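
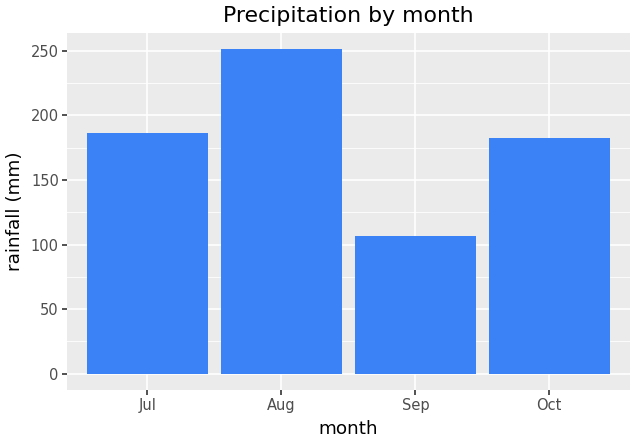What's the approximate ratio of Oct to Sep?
≈ 1.75×

Oct ≈ 175, Sep ≈ 100; 175/100 ≈ 1.75.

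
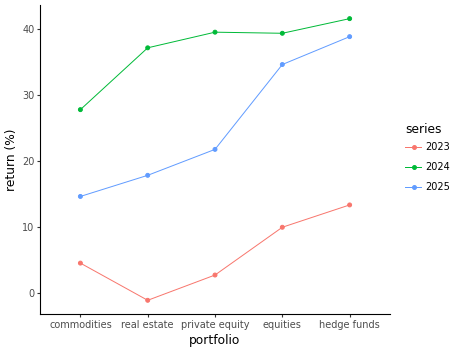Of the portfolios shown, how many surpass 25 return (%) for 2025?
Above 25: equities, hedge funds.

2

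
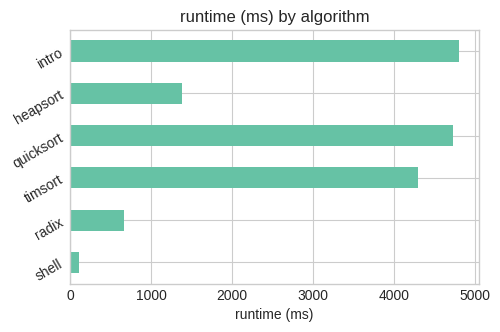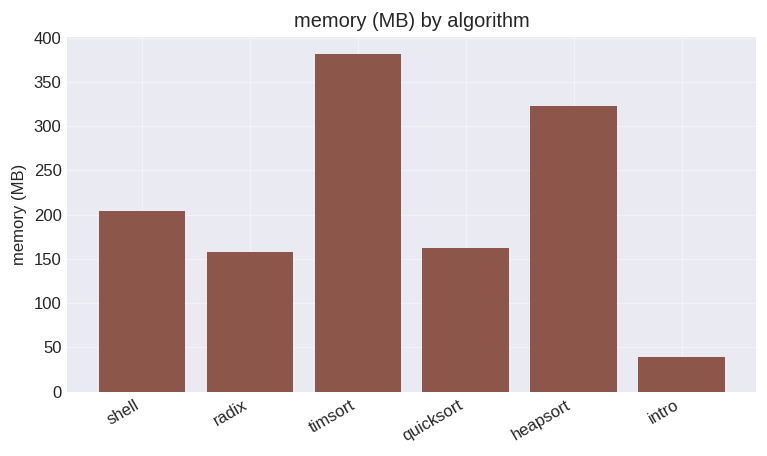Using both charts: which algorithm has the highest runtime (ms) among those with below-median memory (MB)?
Chart 2 median memory (MB) ≈ 200; below-median algorithms: radix, quicksort, intro. Among those, intro has the highest runtime (ms) (≈ 5000).

intro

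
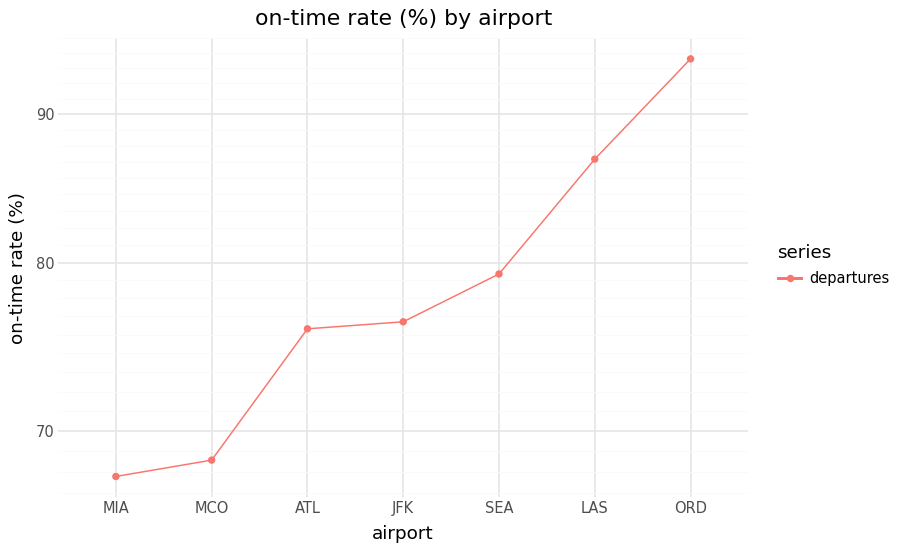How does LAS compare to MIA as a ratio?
LAS ≈ 85, MIA ≈ 70; 85/70 ≈ 1.21.

≈ 1.21×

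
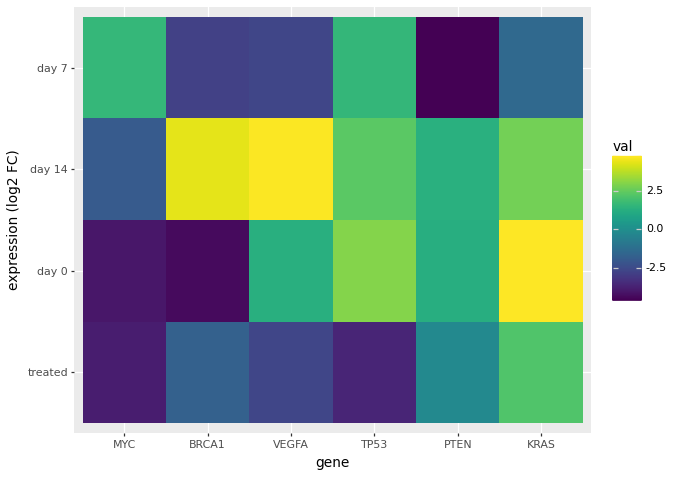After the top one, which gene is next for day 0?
Top 3 for day 0: KRAS ≈ 5, TP53 ≈ 3, VEGFA ≈ 1.

TP53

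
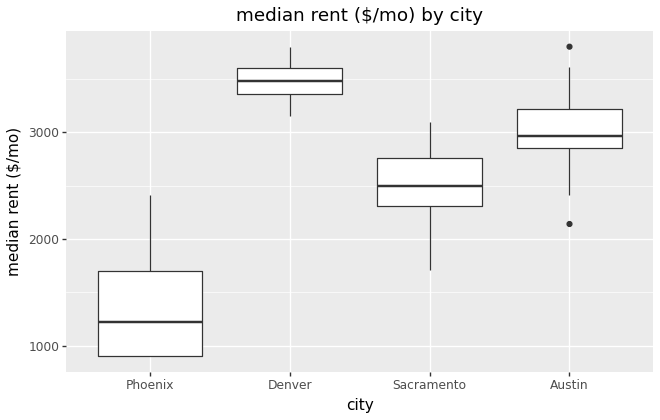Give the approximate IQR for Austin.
Q3 ≈ 3200, Q1 ≈ 2800; IQR ≈ 400.

≈ 400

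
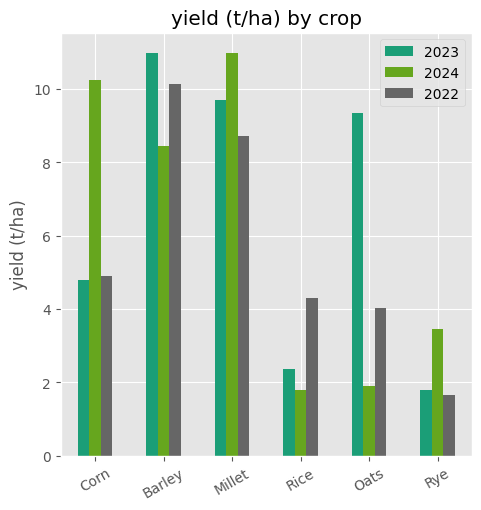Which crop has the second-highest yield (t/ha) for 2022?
Millet

Top 3 for 2022: Barley ≈ 10, Millet ≈ 9, Corn ≈ 5.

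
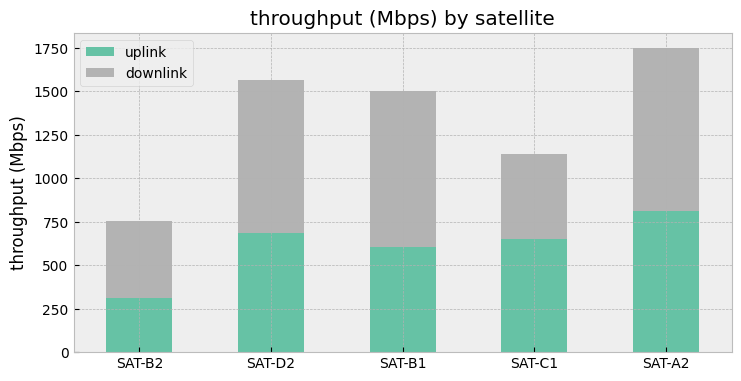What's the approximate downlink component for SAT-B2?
downlink top ≈ 800, bottom ≈ 400; segment ≈ 400.

≈ 400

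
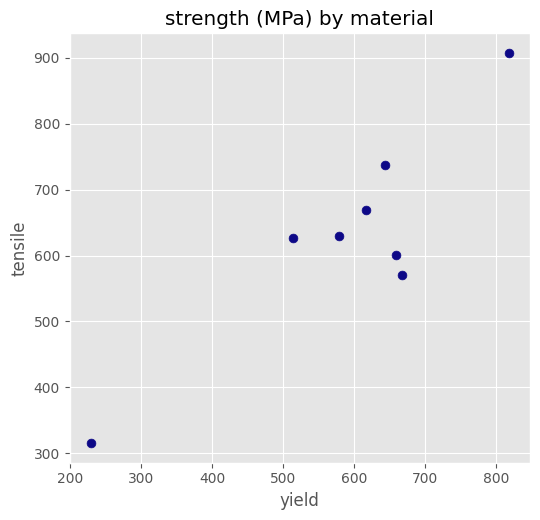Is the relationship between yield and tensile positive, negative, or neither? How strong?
Points are positively correlated; strong (|r| ≈ 0.9).

positive, strong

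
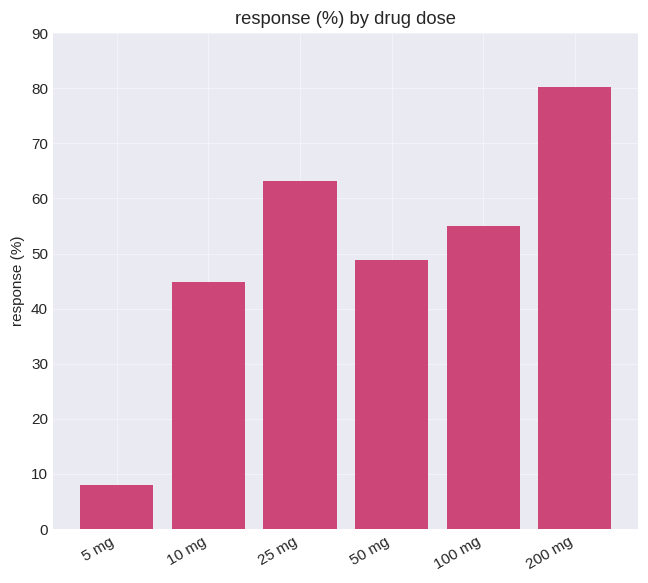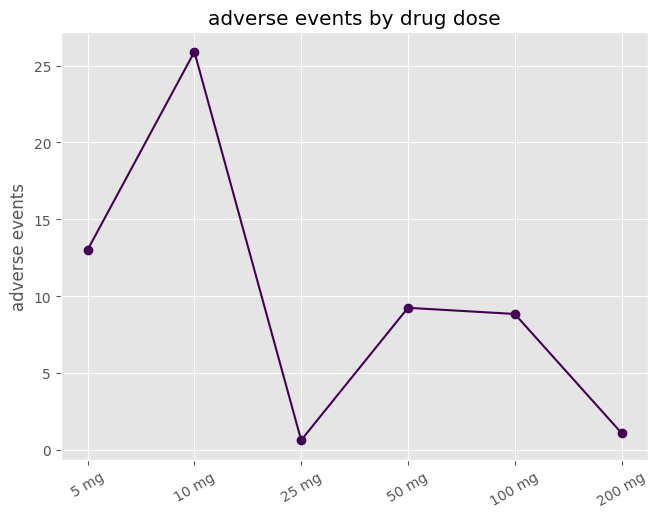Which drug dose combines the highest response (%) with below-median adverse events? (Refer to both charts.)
Chart 2 median adverse events ≈ 10; below-median drug doses: 25 mg, 100 mg, 200 mg. Among those, 200 mg has the highest response (%) (≈ 80).

200 mg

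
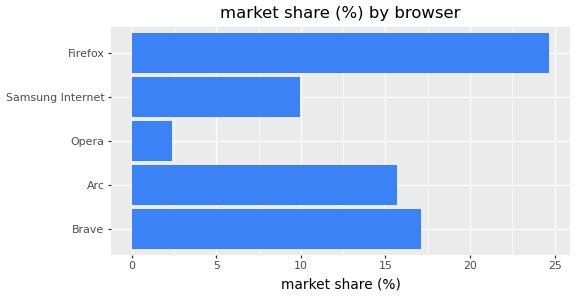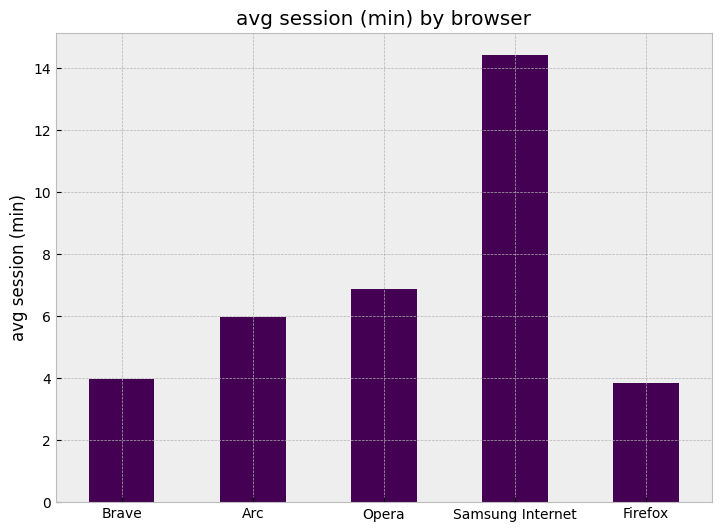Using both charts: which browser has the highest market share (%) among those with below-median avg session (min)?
Chart 2 median avg session (min) ≈ 6; below-median browsers: Brave, Firefox. Among those, Firefox has the highest market share (%) (≈ 25).

Firefox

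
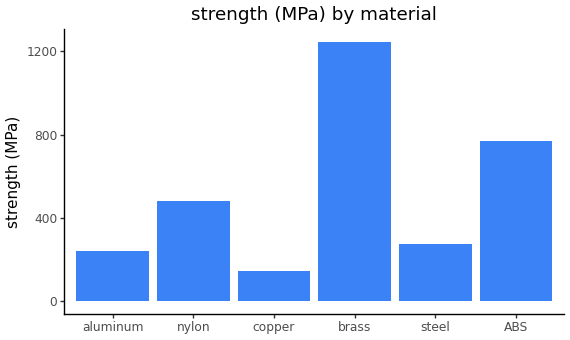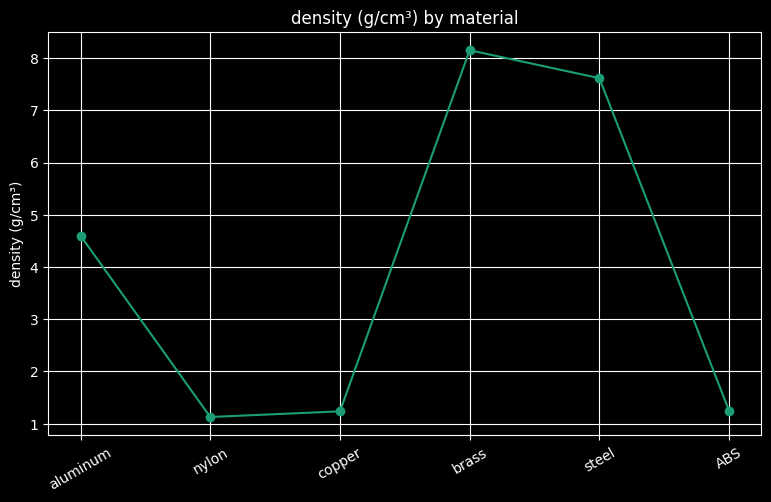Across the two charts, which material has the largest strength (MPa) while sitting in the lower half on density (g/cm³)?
ABS

Chart 2 median density (g/cm³) ≈ 3; below-median materials: nylon, copper, ABS. Among those, ABS has the highest strength (MPa) (≈ 800).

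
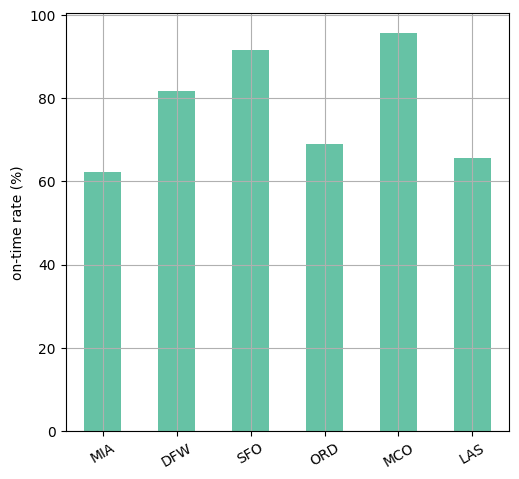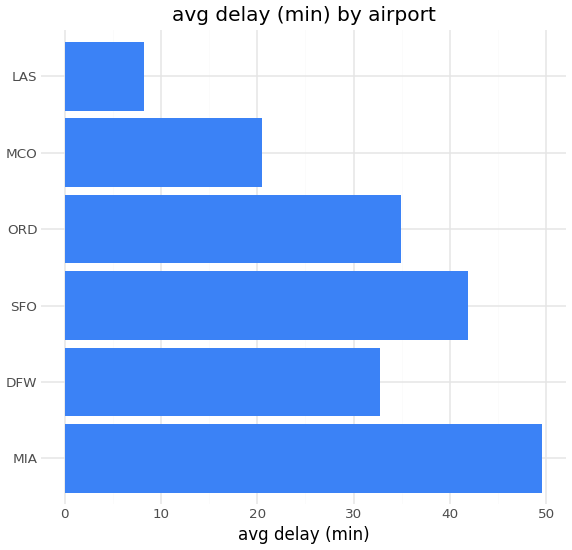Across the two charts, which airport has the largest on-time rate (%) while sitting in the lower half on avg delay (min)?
MCO

Chart 2 median avg delay (min) ≈ 35; below-median airports: DFW, MCO, LAS. Among those, MCO has the highest on-time rate (%) (≈ 100).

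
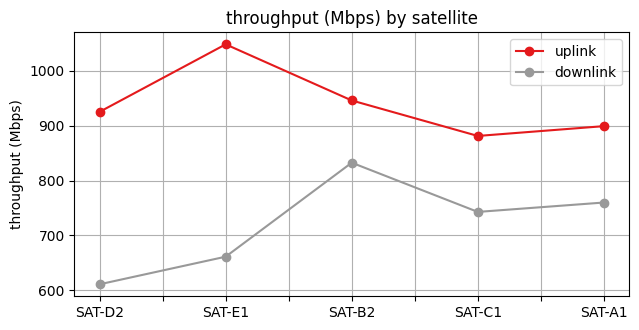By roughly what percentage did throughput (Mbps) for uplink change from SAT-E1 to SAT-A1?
≈ -14.3%

SAT-E1 ≈ 1050, SAT-A1 ≈ 900; (900 − 1050) / 1050 ≈ -14.3%.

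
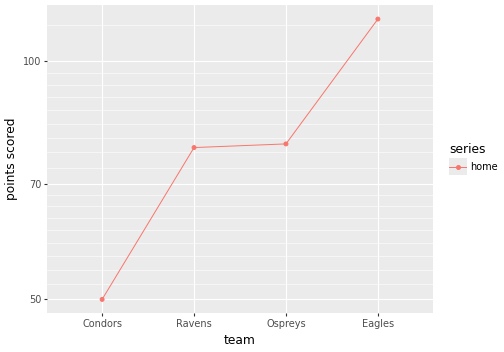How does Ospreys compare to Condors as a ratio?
Ospreys ≈ 80, Condors ≈ 50; 80/50 ≈ 1.6.

≈ 1.6×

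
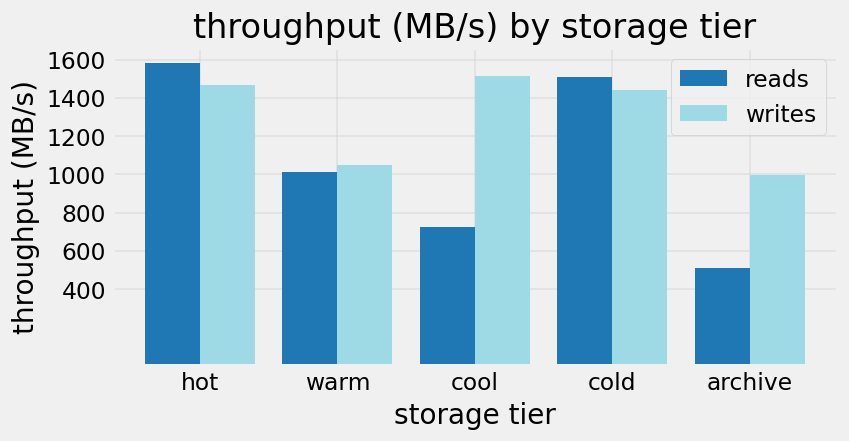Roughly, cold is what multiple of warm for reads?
≈ 1.6×

cold ≈ 1600, warm ≈ 1000; 1600/1000 ≈ 1.6.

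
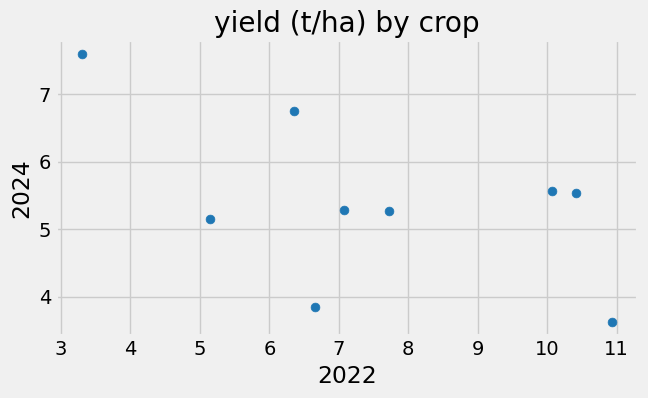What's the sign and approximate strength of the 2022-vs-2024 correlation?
negative, moderate

Points are negatively correlated; moderate (|r| ≈ 0.6).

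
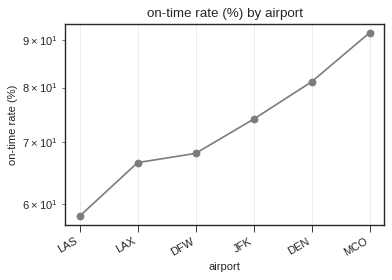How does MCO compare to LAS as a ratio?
MCO ≈ 90, LAS ≈ 60; 90/60 ≈ 1.5.

≈ 1.5×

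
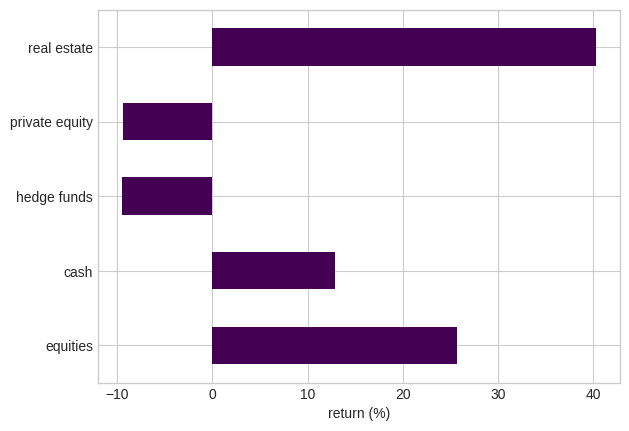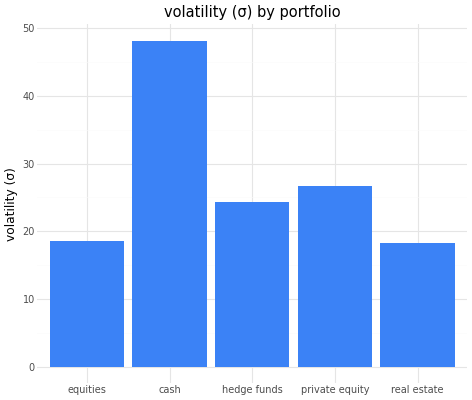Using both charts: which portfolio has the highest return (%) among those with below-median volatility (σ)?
Chart 2 median volatility (σ) ≈ 25; below-median portfolios: equities, real estate. Among those, real estate has the highest return (%) (≈ 40).

real estate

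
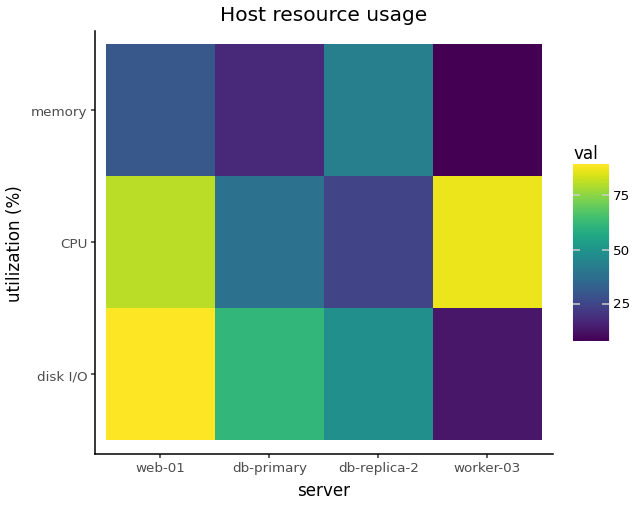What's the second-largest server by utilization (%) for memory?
Top 3 for memory: db-replica-2 ≈ 40, web-01 ≈ 30, db-primary ≈ 20.

web-01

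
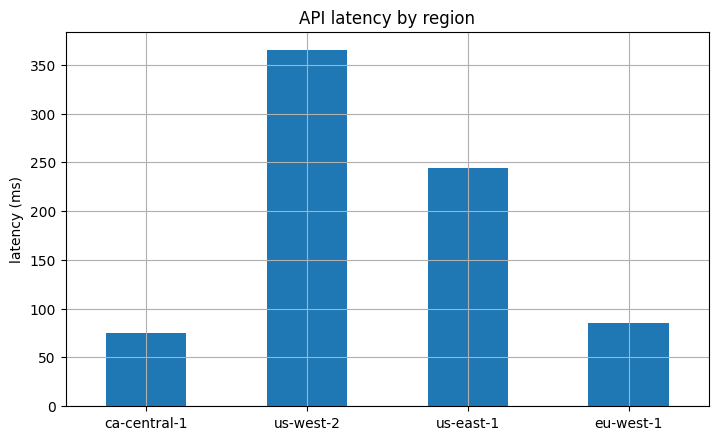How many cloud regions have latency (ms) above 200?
Above 200: us-west-2, us-east-1.

2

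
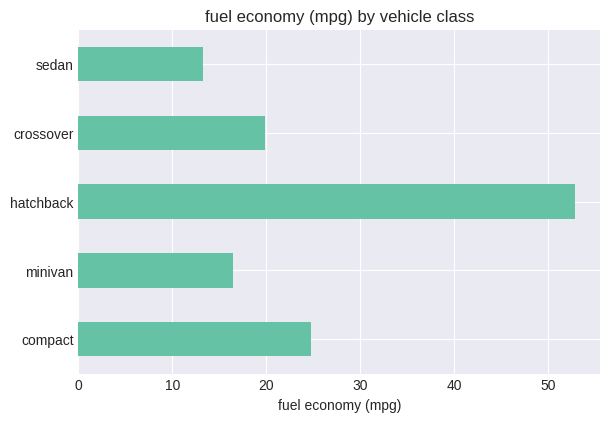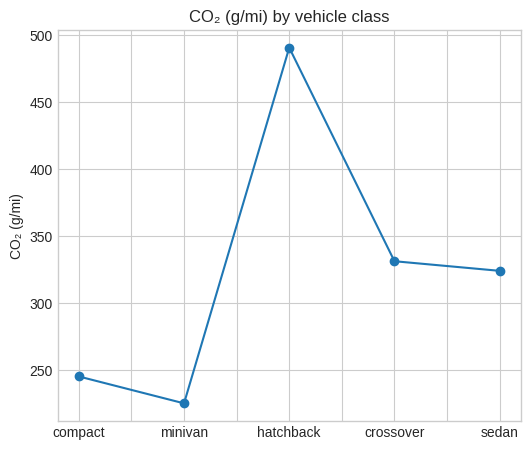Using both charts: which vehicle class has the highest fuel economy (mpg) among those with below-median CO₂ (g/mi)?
Chart 2 median CO₂ (g/mi) ≈ 300; below-median vehicle classes: compact, minivan. Among those, compact has the highest fuel economy (mpg) (≈ 25).

compact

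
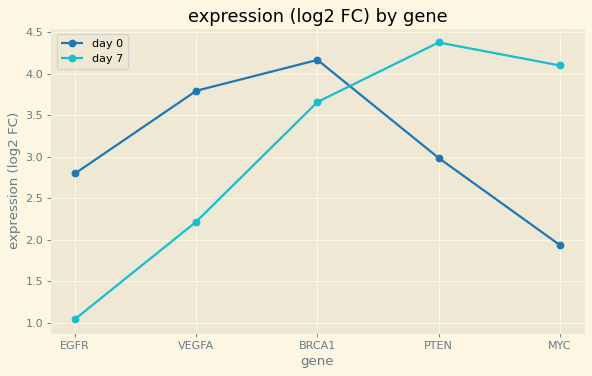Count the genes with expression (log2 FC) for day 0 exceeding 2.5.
4

Above 2.5: EGFR, VEGFA, BRCA1, PTEN.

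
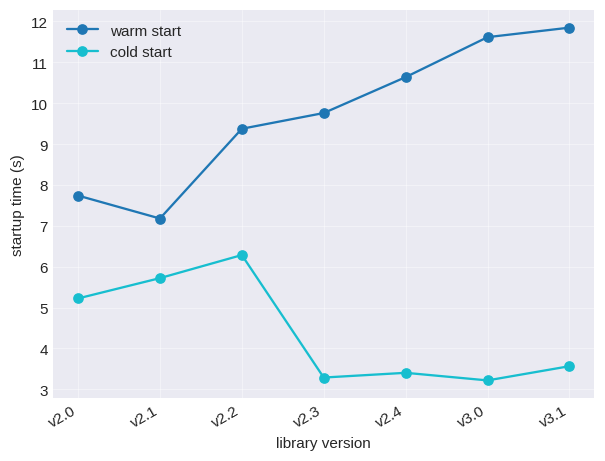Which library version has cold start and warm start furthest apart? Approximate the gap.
v3.0: cold start ≈ 3, warm start ≈ 12 → gap ≈ 9. Next-largest (v3.1) is only ≈ 8.

v3.0, ≈ 9 s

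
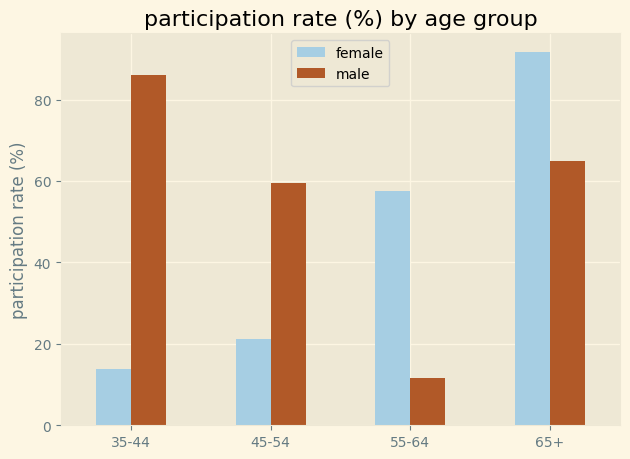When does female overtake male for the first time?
55-64

45-54: female ≈ 20 vs male ≈ 60 (not yet); 55-64: female ≈ 60 vs male ≈ 10 (first crossover).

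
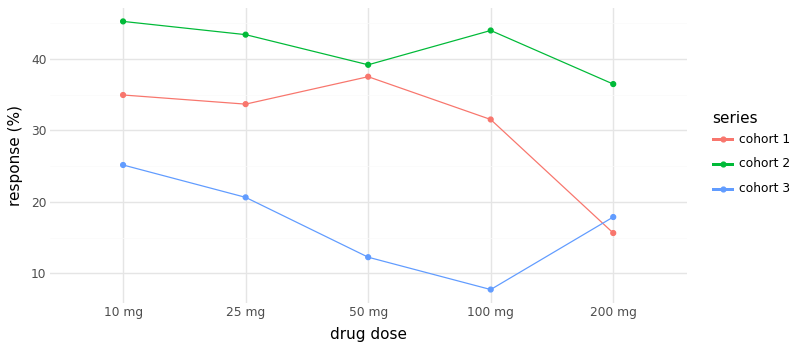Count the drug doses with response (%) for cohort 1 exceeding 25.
Above 25: 10 mg, 25 mg, 50 mg, 100 mg.

4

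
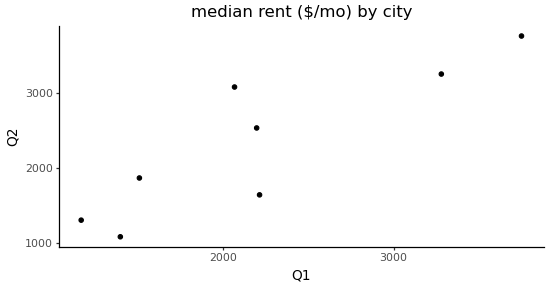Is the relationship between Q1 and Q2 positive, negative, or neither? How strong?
positive, strong

Points are positively correlated; strong (|r| ≈ 0.9).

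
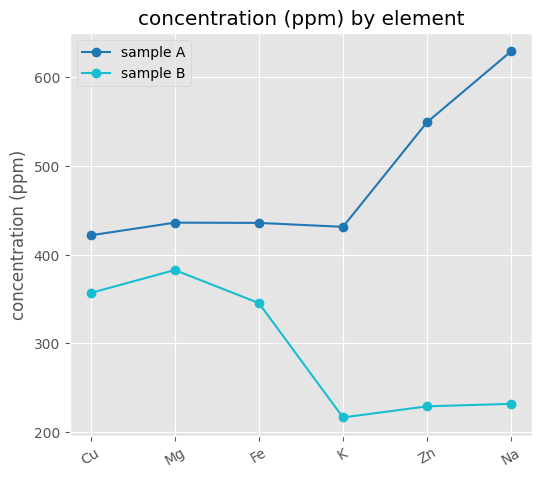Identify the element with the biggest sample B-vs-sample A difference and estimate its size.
Na, ≈ 400 ppm

Na: sample B ≈ 250, sample A ≈ 650 → gap ≈ 400. Next-largest (Zn) is only ≈ 300.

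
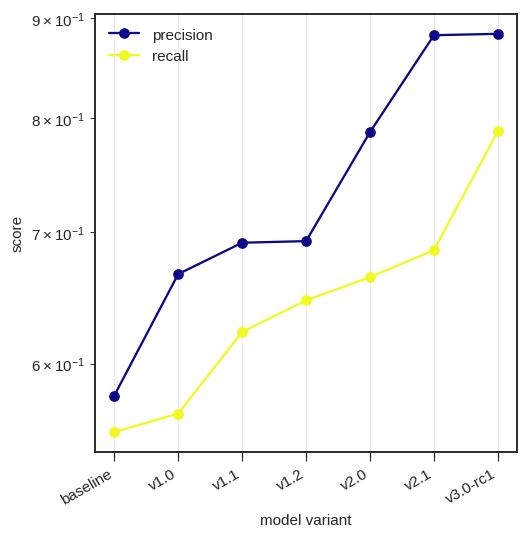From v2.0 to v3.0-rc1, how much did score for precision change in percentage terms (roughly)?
v2.0 ≈ 0.80, v3.0-rc1 ≈ 0.90; (0.90 − 0.80) / 0.80 ≈ +12.5%.

≈ +12.5%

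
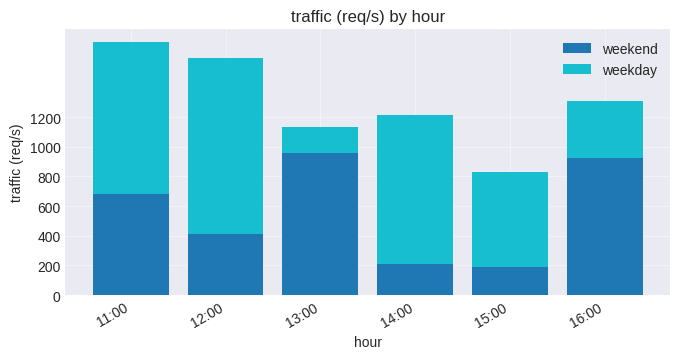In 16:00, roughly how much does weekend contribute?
≈ 1000

weekend top ≈ 1000, bottom ≈ 0; segment ≈ 1000.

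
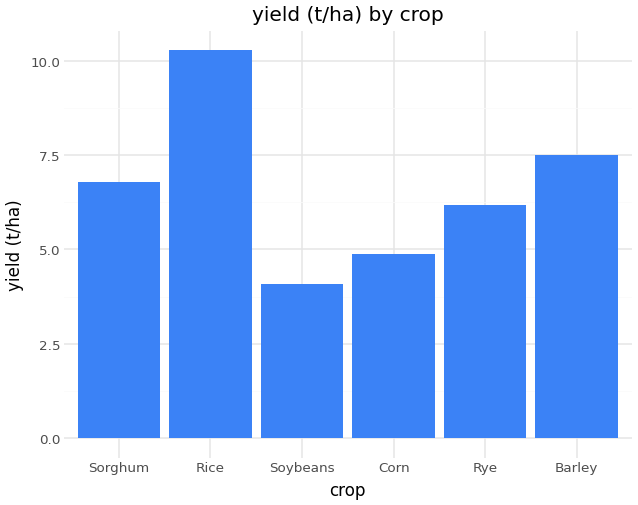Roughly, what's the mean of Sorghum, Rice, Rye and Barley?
(7 + 10 + 6 + 8) / 4 ≈ 8.

≈ 8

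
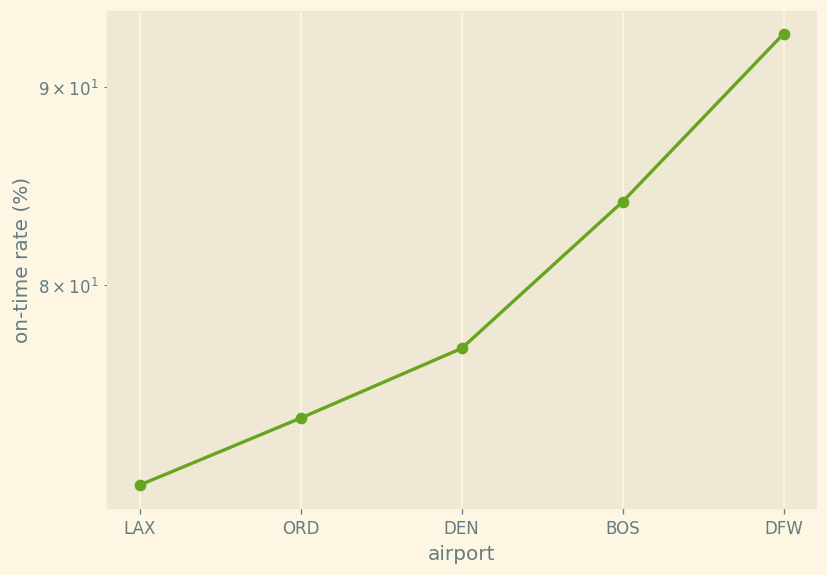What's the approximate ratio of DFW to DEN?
≈ 1.18×

DFW ≈ 92, DEN ≈ 78; 92/78 ≈ 1.18.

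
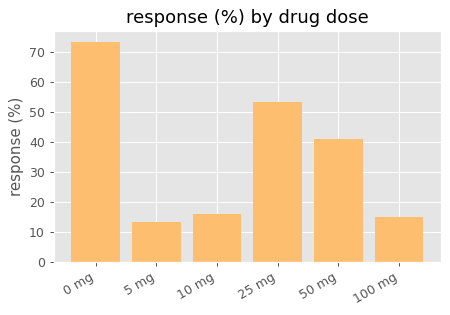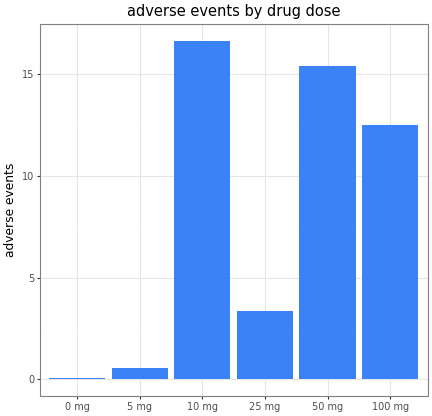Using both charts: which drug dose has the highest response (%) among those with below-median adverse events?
Chart 2 median adverse events ≈ 8; below-median drug doses: 0 mg, 5 mg, 25 mg. Among those, 0 mg has the highest response (%) (≈ 70).

0 mg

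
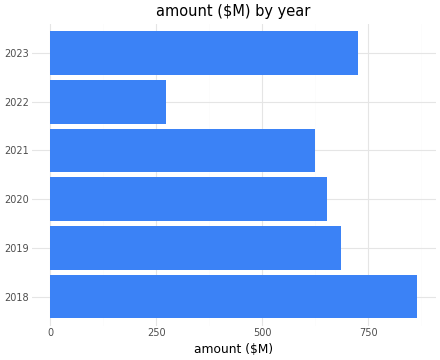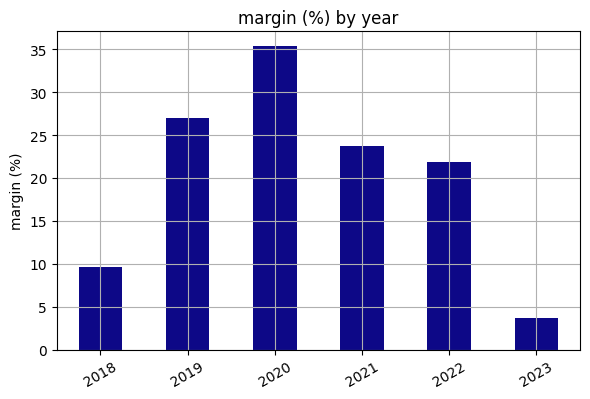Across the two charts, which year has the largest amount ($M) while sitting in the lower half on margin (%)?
Chart 2 median margin (%) ≈ 25; below-median years: 2018, 2022, 2023. Among those, 2018 has the highest amount ($M) (≈ 900).

2018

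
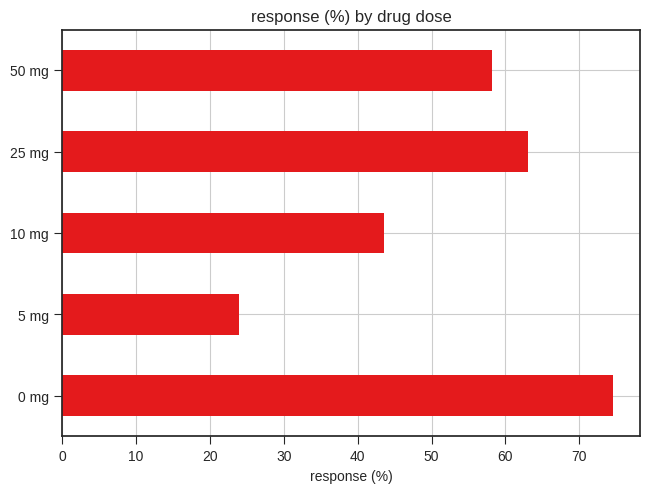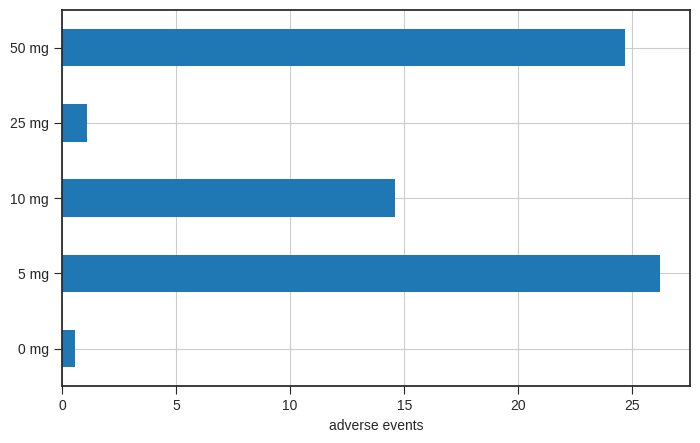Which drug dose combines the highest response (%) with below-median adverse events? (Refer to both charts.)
Chart 2 median adverse events ≈ 15; below-median drug doses: 0 mg, 25 mg. Among those, 0 mg has the highest response (%) (≈ 70).

0 mg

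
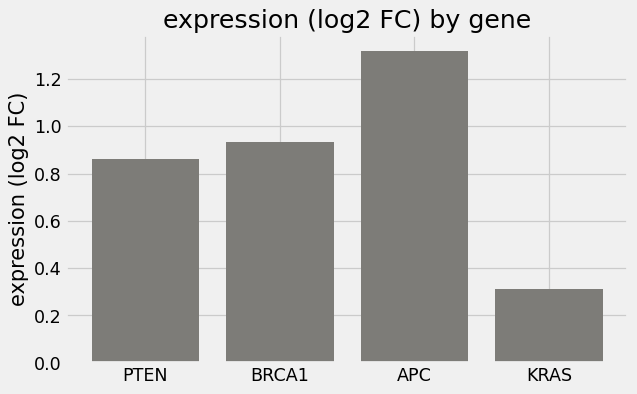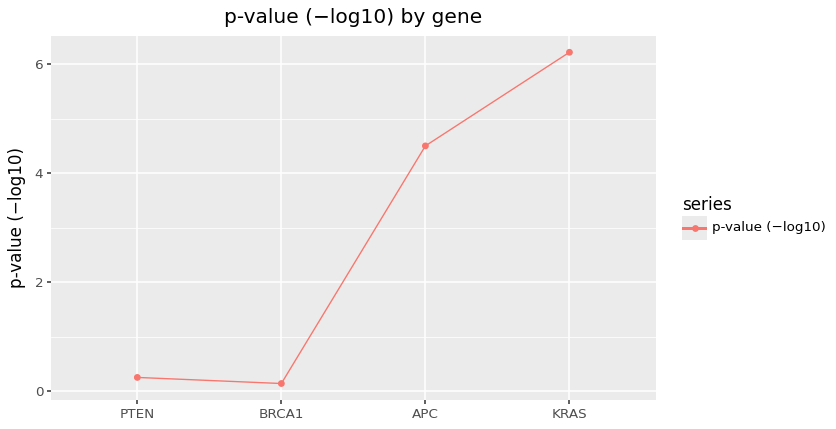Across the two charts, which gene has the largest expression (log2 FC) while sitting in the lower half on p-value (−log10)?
BRCA1

Chart 2 median p-value (−log10) ≈ 2; below-median genes: PTEN, BRCA1. Among those, BRCA1 has the highest expression (log2 FC) (≈ 1).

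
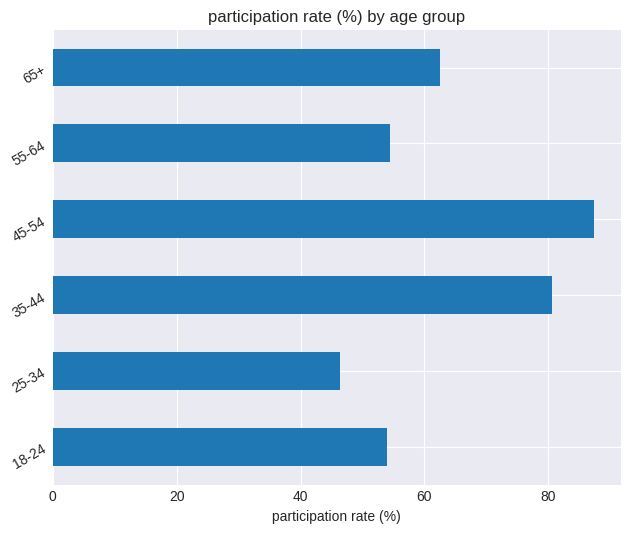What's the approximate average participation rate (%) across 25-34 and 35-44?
(50 + 80) / 2 ≈ 65.

≈ 65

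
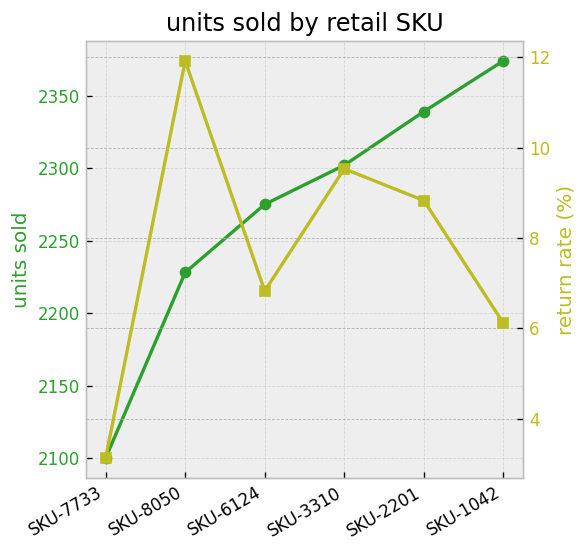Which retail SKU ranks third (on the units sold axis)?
SKU-3310

Top 4 (on the units sold axis): SKU-1042 ≈ 2375, SKU-2201 ≈ 2350, SKU-3310 ≈ 2300, SKU-6124 ≈ 2275.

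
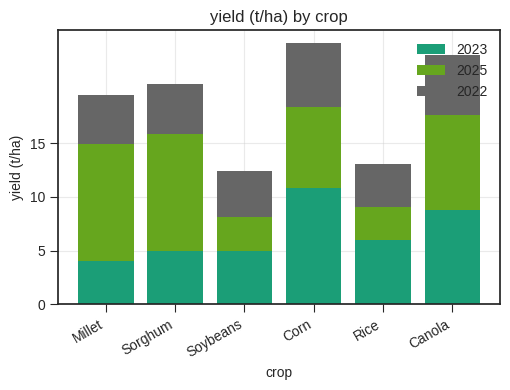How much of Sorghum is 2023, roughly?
≈ 5

2023 top ≈ 5, bottom ≈ 0; segment ≈ 5.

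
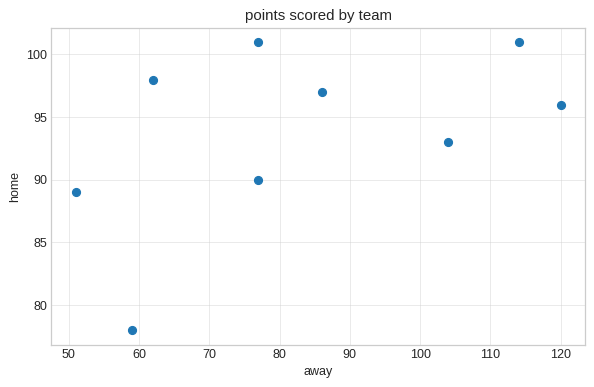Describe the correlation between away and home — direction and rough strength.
Points are positively correlated; moderate (|r| ≈ 0.5).

positive, moderate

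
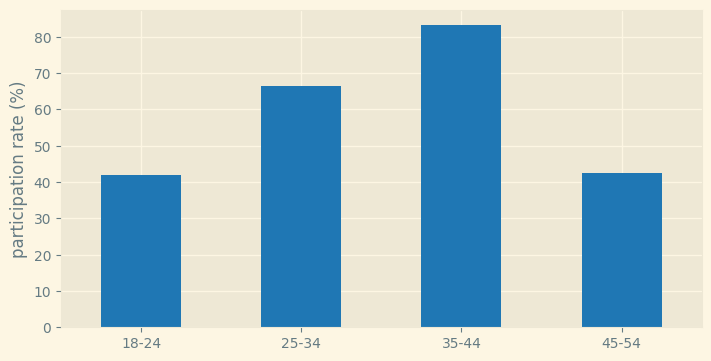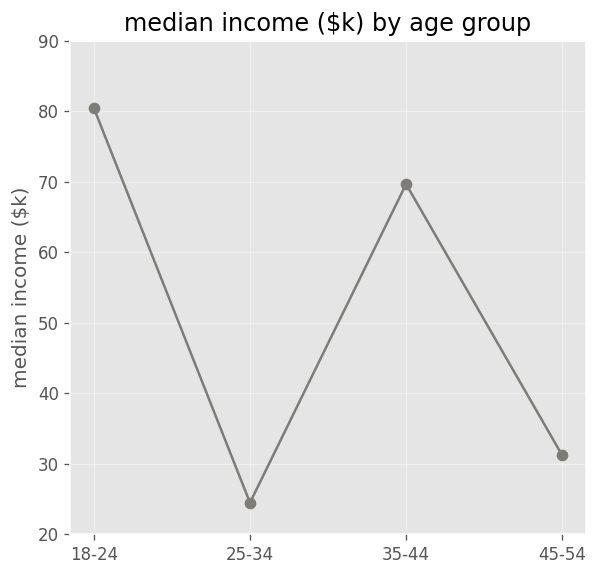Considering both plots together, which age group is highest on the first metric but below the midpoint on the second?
25-34

Chart 2 median median income ($k) ≈ 50; below-median age groups: 25-34, 45-54. Among those, 25-34 has the highest participation rate (%) (≈ 70).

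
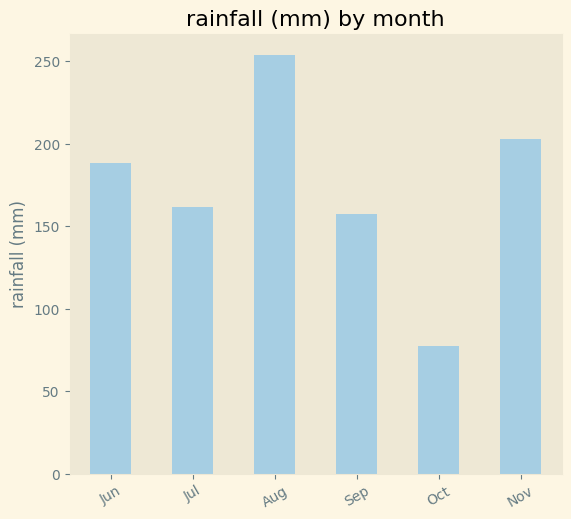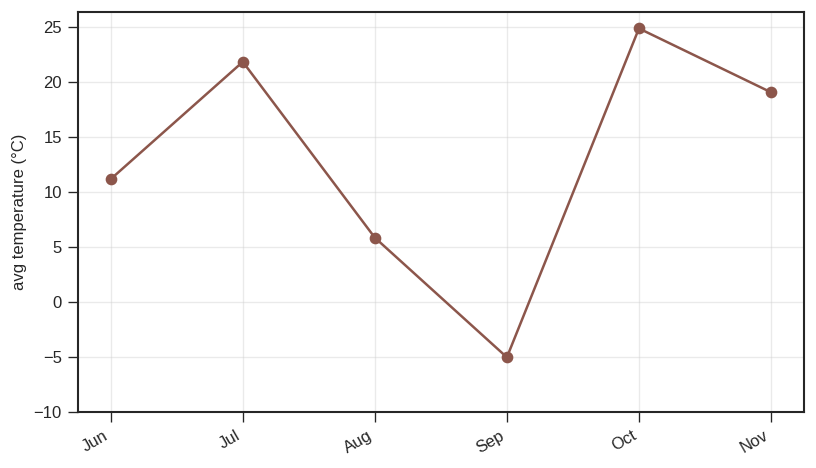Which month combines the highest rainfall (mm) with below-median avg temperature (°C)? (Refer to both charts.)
Chart 2 median avg temperature (°C) ≈ 15; below-median months: Jun, Aug, Sep. Among those, Aug has the highest rainfall (mm) (≈ 250).

Aug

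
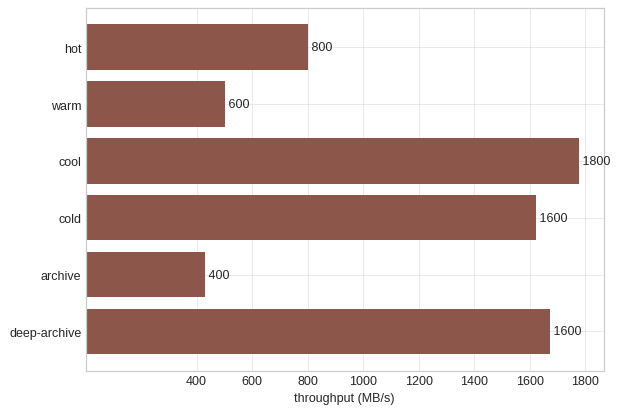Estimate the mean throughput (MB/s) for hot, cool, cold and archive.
≈ 1150

(800 + 1800 + 1600 + 400) / 4 ≈ 1150.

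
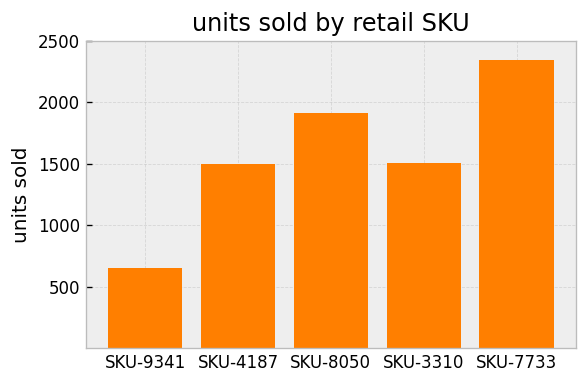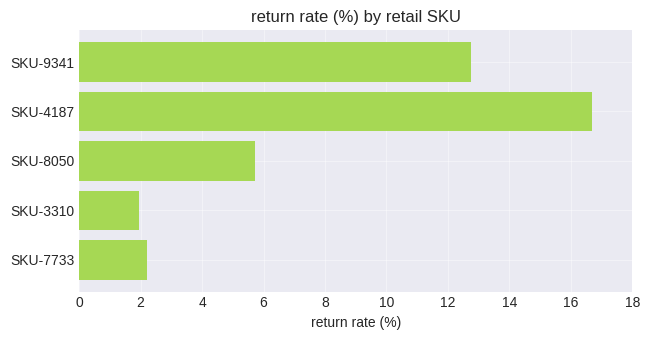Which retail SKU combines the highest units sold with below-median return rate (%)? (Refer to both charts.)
SKU-7733

Chart 2 median return rate (%) ≈ 6; below-median retail SKUs: SKU-3310, SKU-7733. Among those, SKU-7733 has the highest units sold (≈ 2500).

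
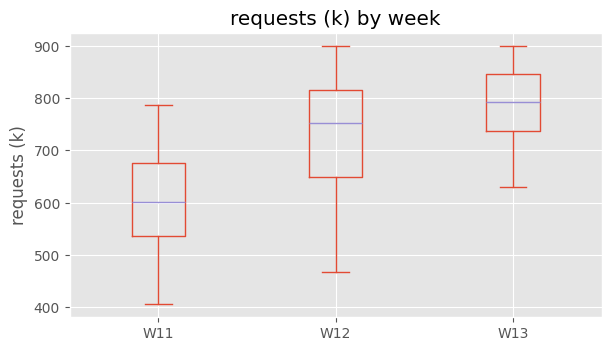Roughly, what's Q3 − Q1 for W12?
≈ 180

Q3 ≈ 820, Q1 ≈ 640; IQR ≈ 180.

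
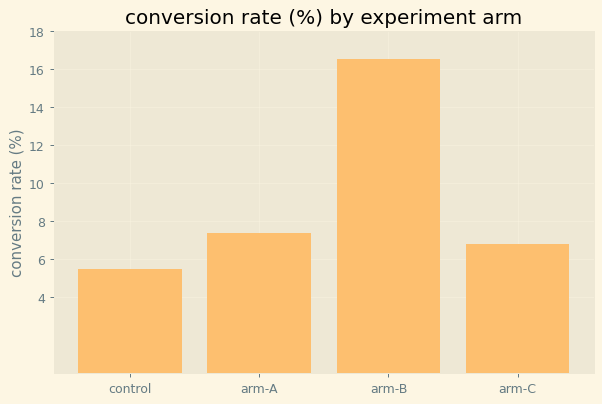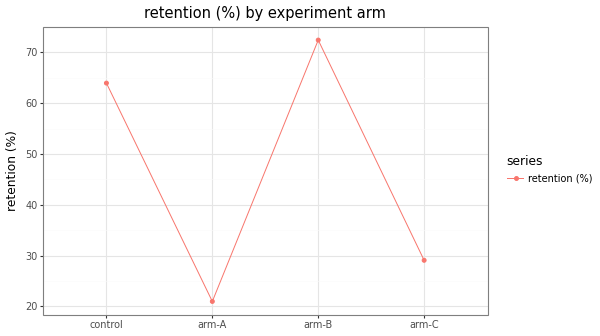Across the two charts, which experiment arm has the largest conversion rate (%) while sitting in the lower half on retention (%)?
Chart 2 median retention (%) ≈ 50; below-median experiment arms: arm-A, arm-C. Among those, arm-A has the highest conversion rate (%) (≈ 8).

arm-A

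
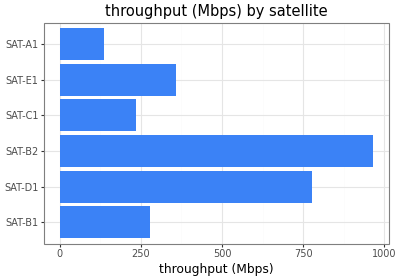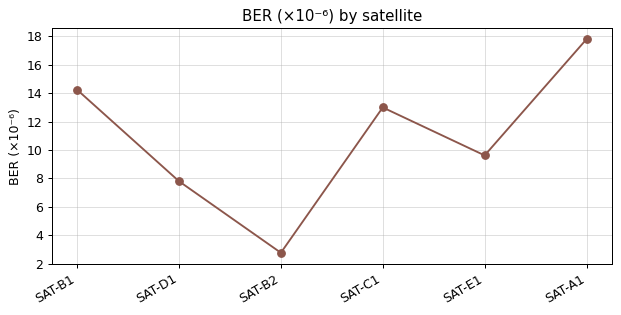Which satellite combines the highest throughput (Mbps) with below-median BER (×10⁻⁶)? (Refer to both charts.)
SAT-B2

Chart 2 median BER (×10⁻⁶) ≈ 12; below-median satellites: SAT-D1, SAT-B2, SAT-E1. Among those, SAT-B2 has the highest throughput (Mbps) (≈ 1000).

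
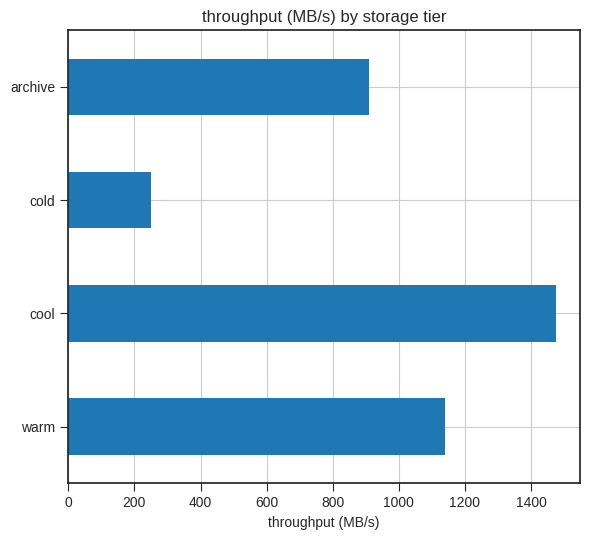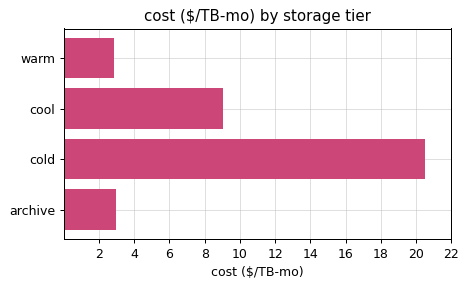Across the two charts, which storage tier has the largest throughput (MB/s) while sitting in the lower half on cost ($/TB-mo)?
Chart 2 median cost ($/TB-mo) ≈ 6; below-median storage tiers: warm, archive. Among those, warm has the highest throughput (MB/s) (≈ 1200).

warm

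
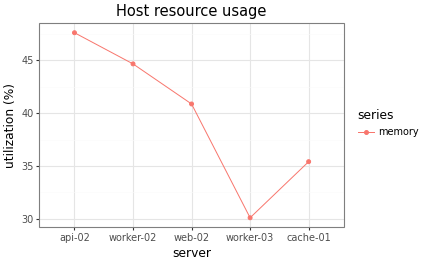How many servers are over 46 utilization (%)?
Above 46: api-02.

1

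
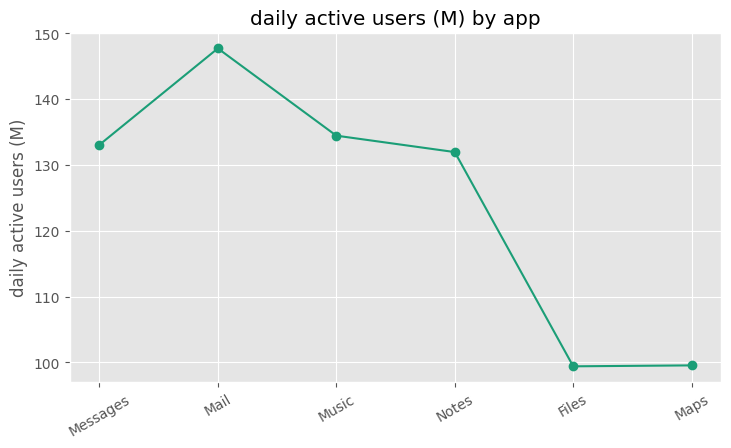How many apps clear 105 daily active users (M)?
Above 105: Messages, Mail, Music, Notes.

4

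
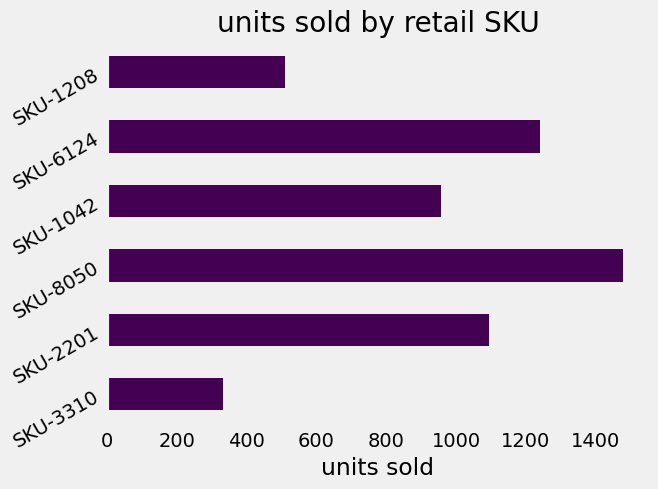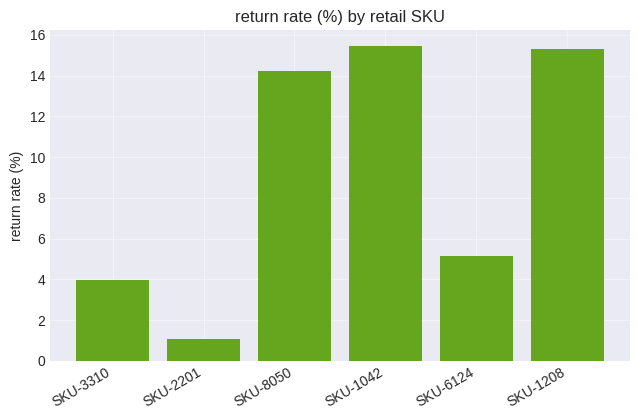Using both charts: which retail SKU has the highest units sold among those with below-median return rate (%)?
Chart 2 median return rate (%) ≈ 10; below-median retail SKUs: SKU-3310, SKU-2201, SKU-6124. Among those, SKU-6124 has the highest units sold (≈ 1200).

SKU-6124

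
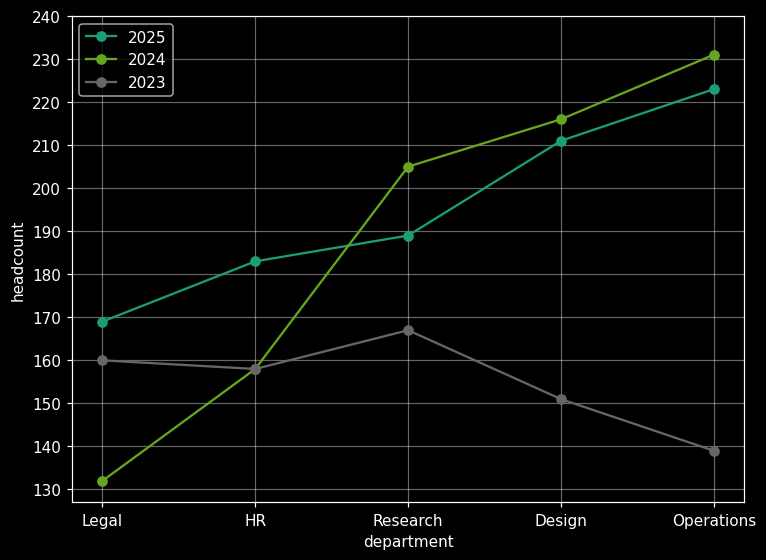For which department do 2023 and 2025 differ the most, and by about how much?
Operations: 2023 ≈ 140, 2025 ≈ 220 → gap ≈ 80. Next-largest (Design) is only ≈ 60.

Operations, ≈ 80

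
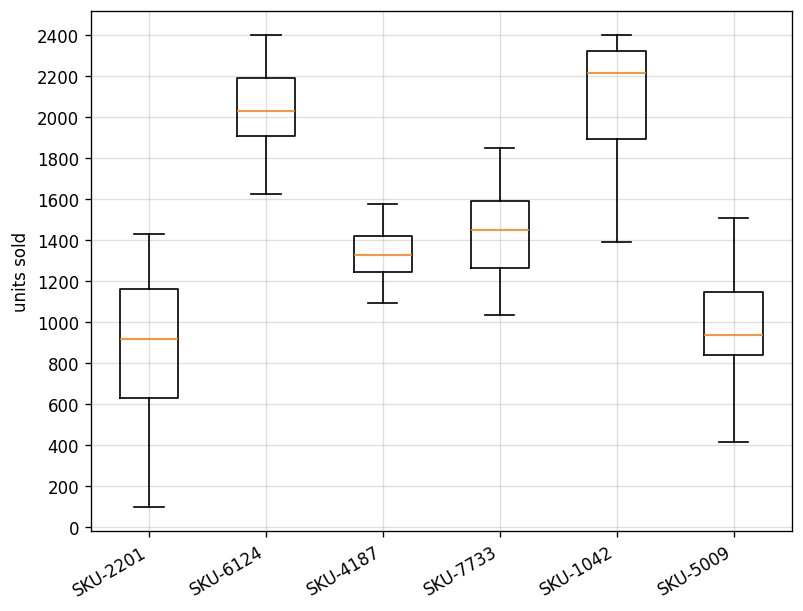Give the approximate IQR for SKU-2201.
≈ 600

Q3 ≈ 1200, Q1 ≈ 600; IQR ≈ 600.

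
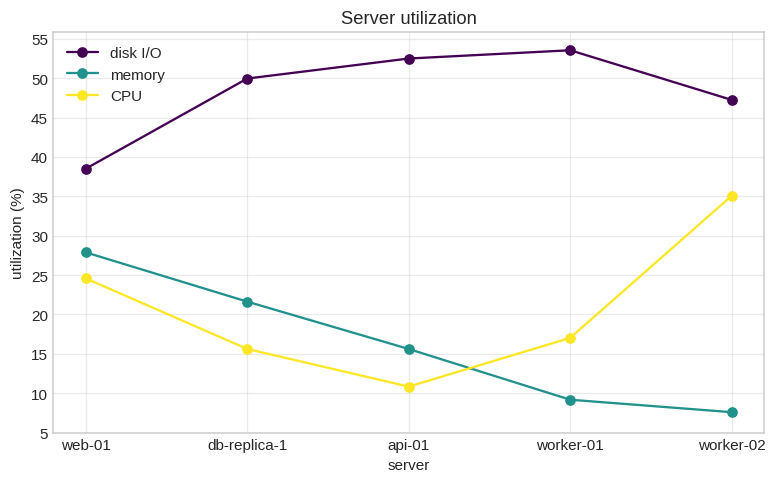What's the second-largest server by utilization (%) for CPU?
web-01

Top 3 for CPU: worker-02 ≈ 35, web-01 ≈ 25, worker-01 ≈ 15.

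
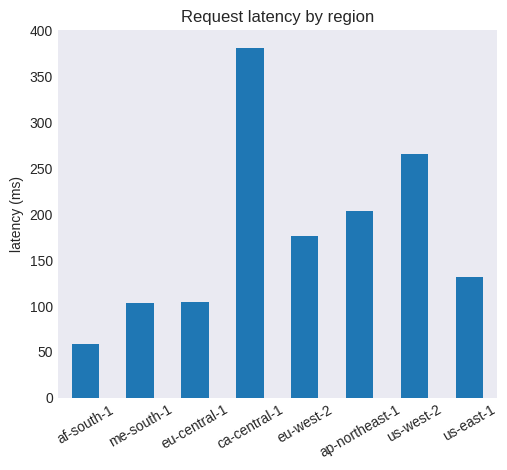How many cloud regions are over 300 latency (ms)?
Above 300: ca-central-1.

1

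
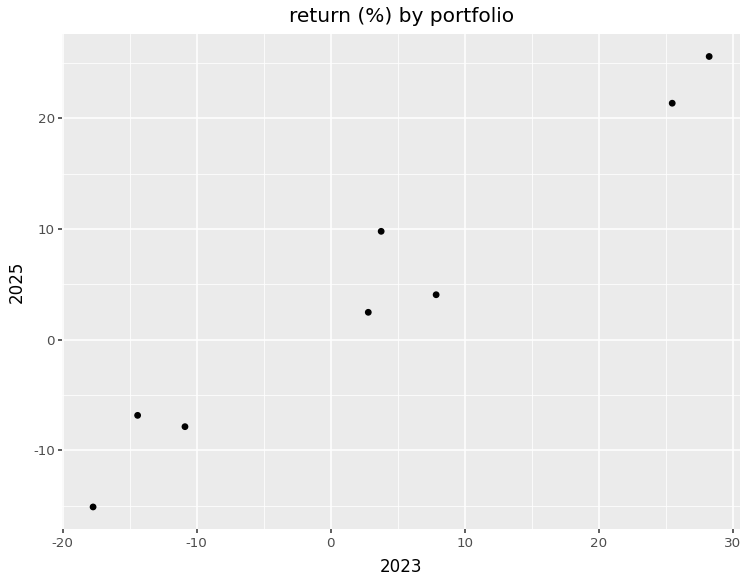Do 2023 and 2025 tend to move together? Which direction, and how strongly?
Points are positively correlated; strong (|r| ≈ 1.0).

positive, strong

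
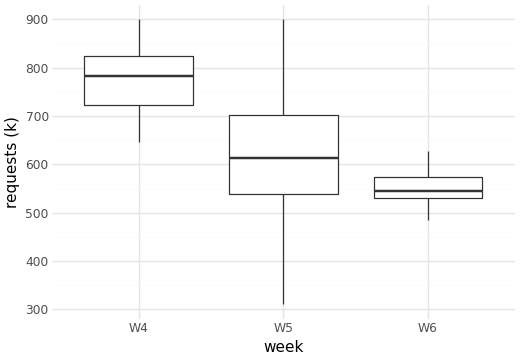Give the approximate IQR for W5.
Q3 ≈ 700, Q1 ≈ 540; IQR ≈ 160.

≈ 160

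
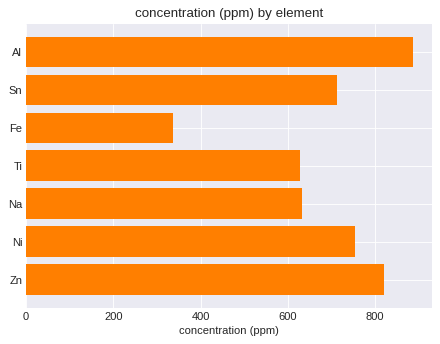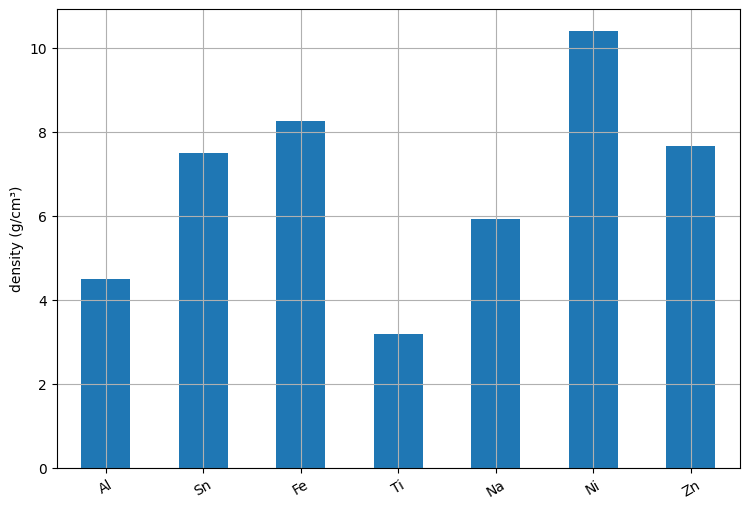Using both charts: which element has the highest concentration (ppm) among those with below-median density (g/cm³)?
Al

Chart 2 median density (g/cm³) ≈ 7; below-median elements: Al, Ti, Na. Among those, Al has the highest concentration (ppm) (≈ 900).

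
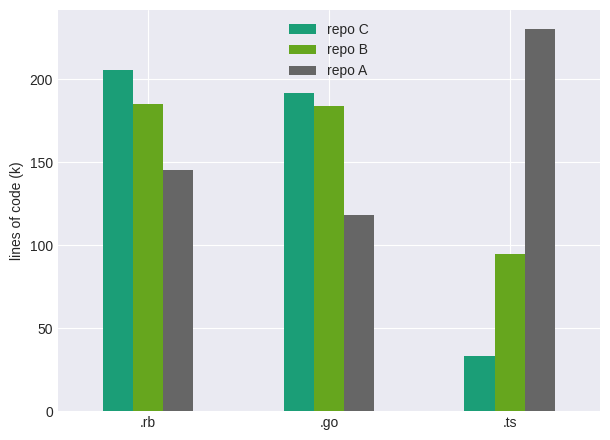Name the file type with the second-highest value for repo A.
.rb

Top 3 for repo A: .ts ≈ 240, .rb ≈ 140, .go ≈ 120.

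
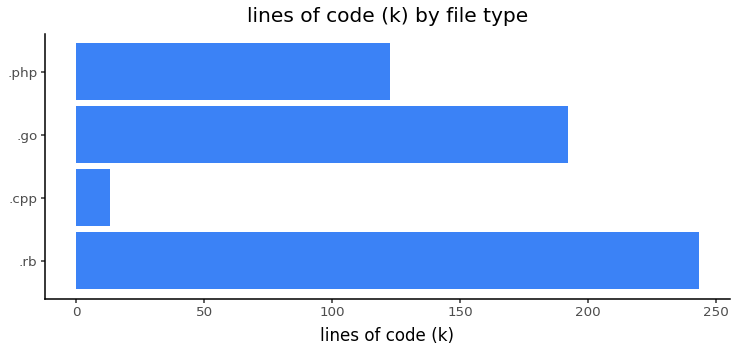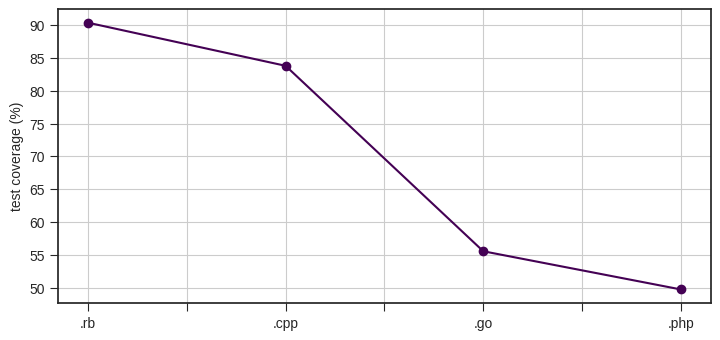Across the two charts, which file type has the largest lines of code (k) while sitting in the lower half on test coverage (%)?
Chart 2 median test coverage (%) ≈ 70; below-median file types: .go, .php. Among those, .go has the highest lines of code (k) (≈ 200).

.go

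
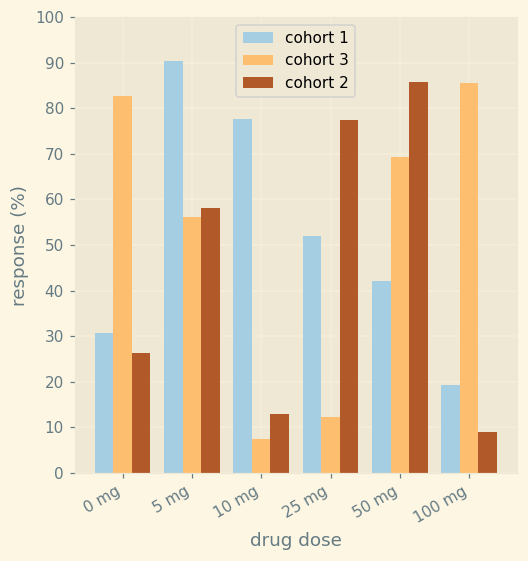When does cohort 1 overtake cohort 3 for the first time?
0 mg: cohort 1 ≈ 30 vs cohort 3 ≈ 80 (not yet); 5 mg: cohort 1 ≈ 90 vs cohort 3 ≈ 60 (first crossover).

5 mg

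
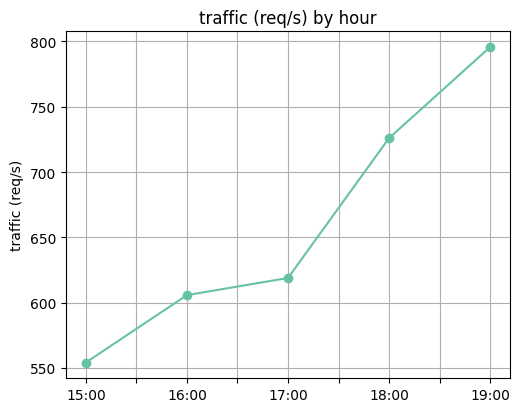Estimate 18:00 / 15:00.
≈ 1.32×

18:00 ≈ 725, 15:00 ≈ 550; 725/550 ≈ 1.32.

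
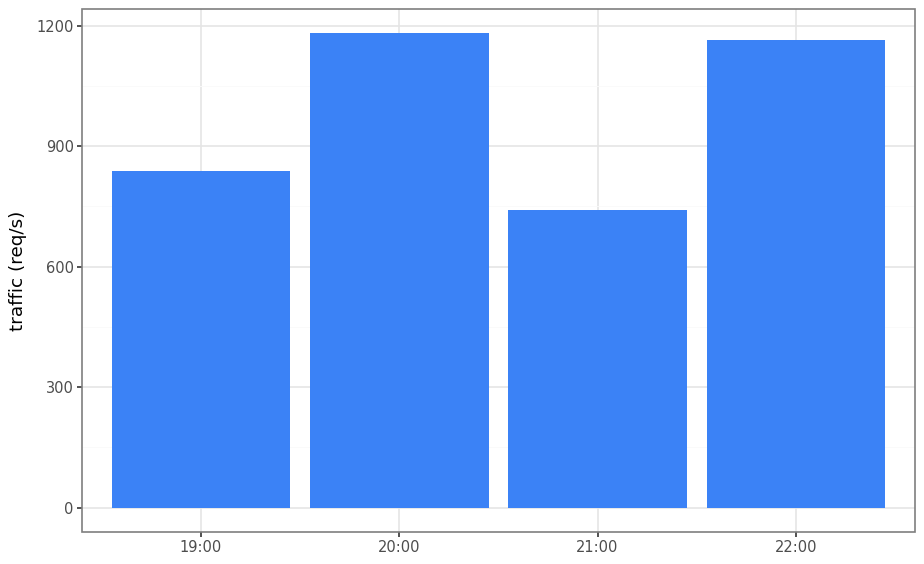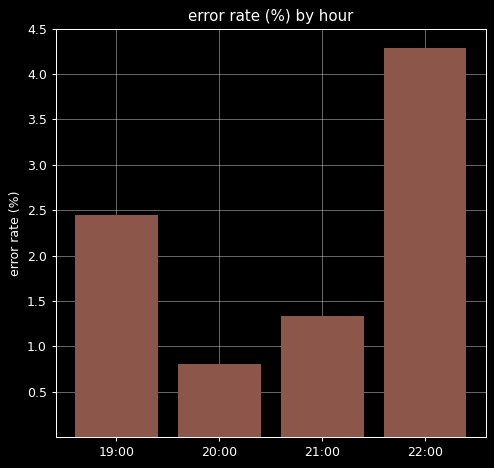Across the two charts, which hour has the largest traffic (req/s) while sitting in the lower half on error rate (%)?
20:00

Chart 2 median error rate (%) ≈ 2; below-median hours: 20:00, 21:00. Among those, 20:00 has the highest traffic (req/s) (≈ 1200).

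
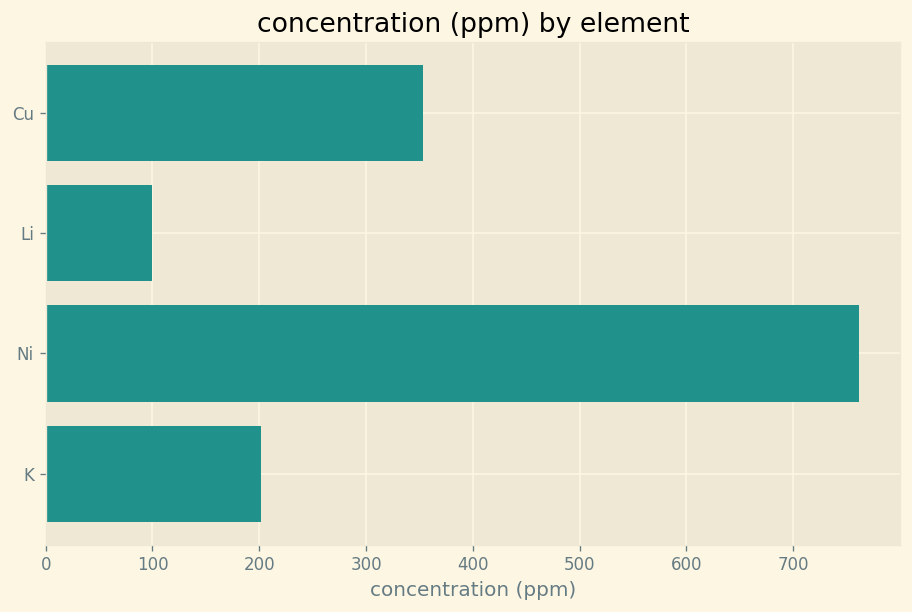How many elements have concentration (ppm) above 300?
2

Above 300: Cu, Ni.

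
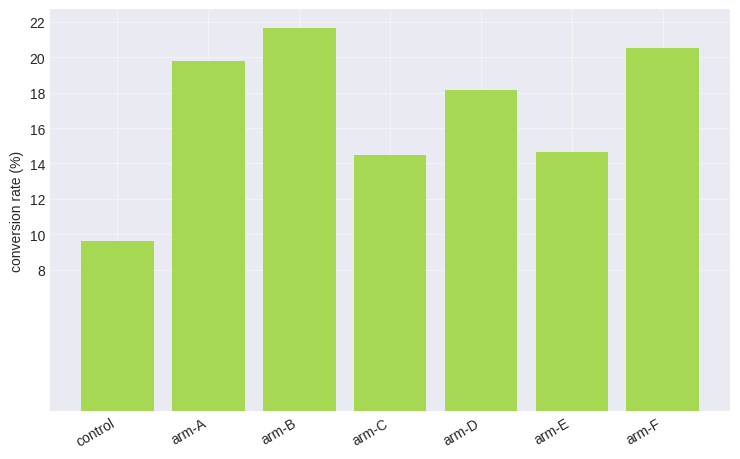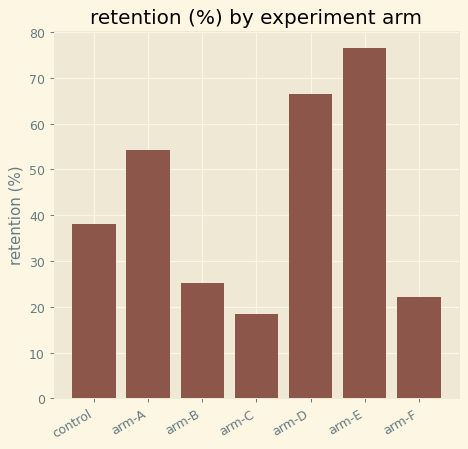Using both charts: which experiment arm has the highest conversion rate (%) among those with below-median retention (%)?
arm-B

Chart 2 median retention (%) ≈ 40; below-median experiment arms: arm-B, arm-C, arm-F. Among those, arm-B has the highest conversion rate (%) (≈ 22).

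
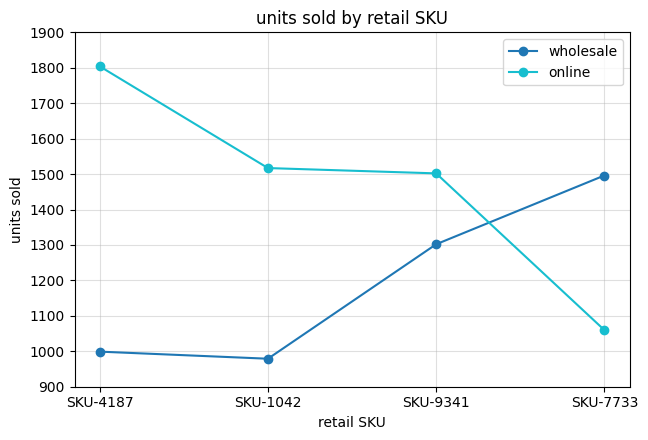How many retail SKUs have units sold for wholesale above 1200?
Above 1200: SKU-9341, SKU-7733.

2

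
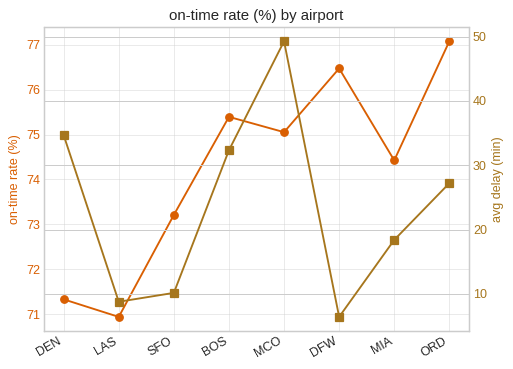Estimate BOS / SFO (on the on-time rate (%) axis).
BOS ≈ 75, SFO ≈ 73; 75/73 ≈ 1.03.

≈ 1.03×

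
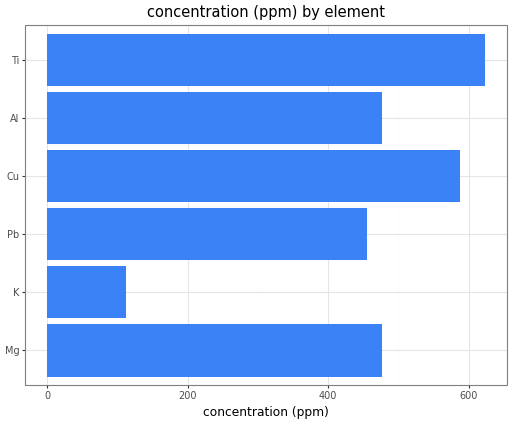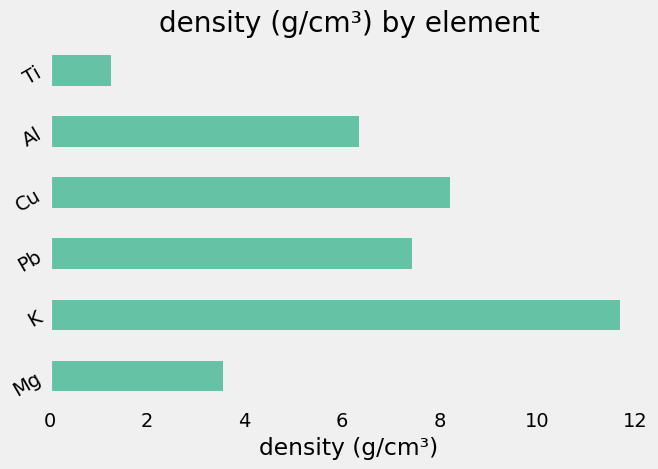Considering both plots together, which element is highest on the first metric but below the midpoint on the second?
Chart 2 median density (g/cm³) ≈ 6; below-median elements: Mg, Al, Ti. Among those, Ti has the highest concentration (ppm) (≈ 600).

Ti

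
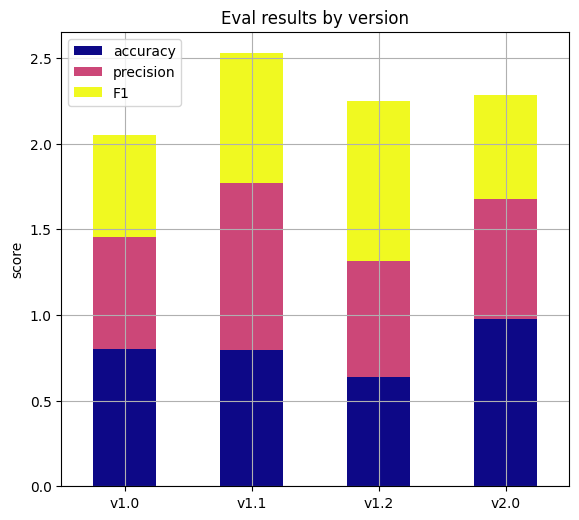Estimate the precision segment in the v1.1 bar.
precision top ≈ 2.0, bottom ≈ 1.0; segment ≈ 1.0.

≈ 1.0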